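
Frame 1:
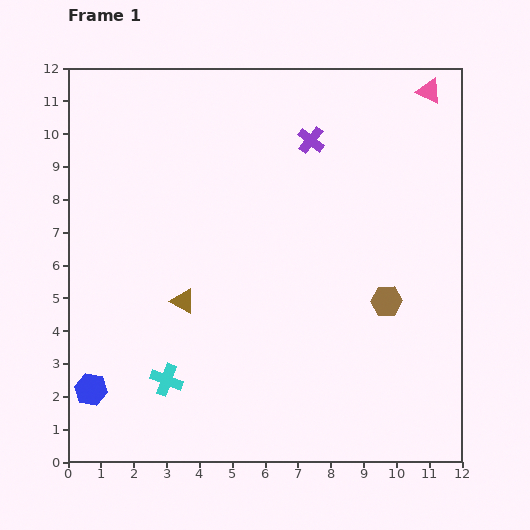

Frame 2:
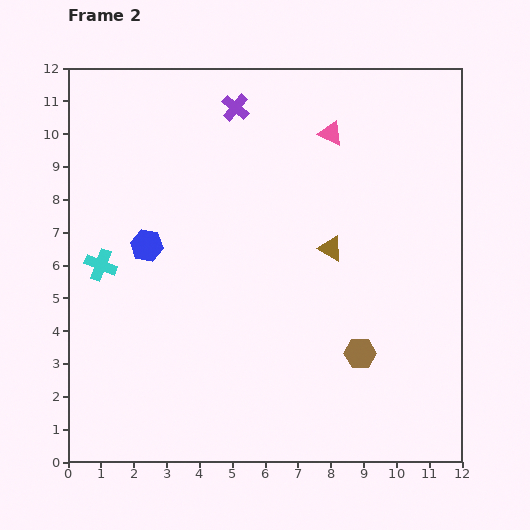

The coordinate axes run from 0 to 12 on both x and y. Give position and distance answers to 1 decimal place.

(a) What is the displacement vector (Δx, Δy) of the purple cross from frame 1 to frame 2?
(-2.3, 1.0)

The purple cross was at (7.4, 9.8) in frame 1 and (5.1, 10.8) in frame 2.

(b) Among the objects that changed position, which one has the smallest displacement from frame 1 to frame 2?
the brown hexagon

(moved 1.8)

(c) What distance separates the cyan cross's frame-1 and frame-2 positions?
4.0

The cyan cross moved from (3.0, 2.5) to (1.0, 6.0), a distance of √(2.0² + 3.5²) ≈ 4.0.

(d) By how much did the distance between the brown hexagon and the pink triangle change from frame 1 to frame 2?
+0.3

Distance in frame 1: 6.5. Distance in frame 2: 6.8.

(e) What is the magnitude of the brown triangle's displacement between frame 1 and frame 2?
4.8

The brown triangle moved from (3.5, 4.9) to (8.0, 6.5), a distance of √(4.5² + 1.6²) ≈ 4.8.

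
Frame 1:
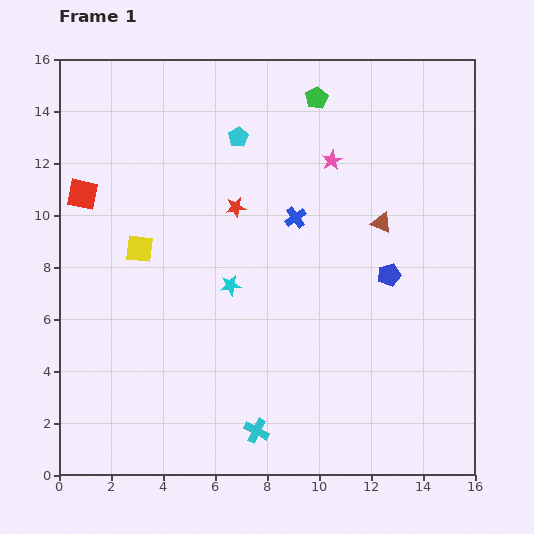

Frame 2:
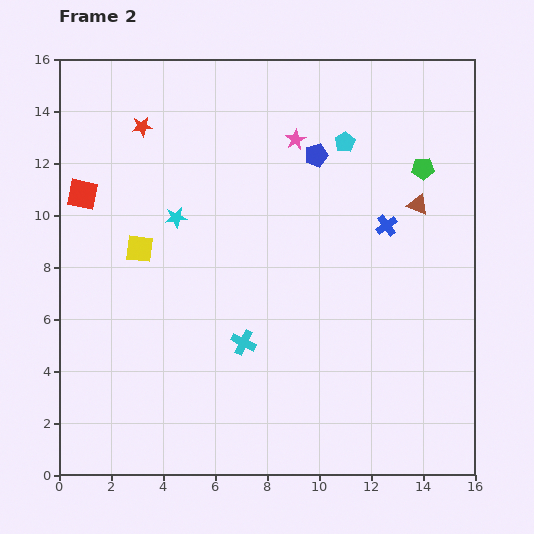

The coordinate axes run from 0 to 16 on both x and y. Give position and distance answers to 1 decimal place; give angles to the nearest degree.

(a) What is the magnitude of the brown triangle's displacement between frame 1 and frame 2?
1.6

The brown triangle moved from (12.4, 9.7) to (13.8, 10.4), a distance of √(1.4² + 0.7²) ≈ 1.6.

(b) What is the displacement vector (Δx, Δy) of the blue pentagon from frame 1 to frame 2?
(-2.8, 4.6)

The blue pentagon was at (12.7, 7.7) in frame 1 and (9.9, 12.3) in frame 2.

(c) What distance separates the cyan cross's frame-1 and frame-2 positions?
3.4

The cyan cross moved from (7.6, 1.7) to (7.1, 5.1), a distance of √(0.5² + 3.4²) ≈ 3.4.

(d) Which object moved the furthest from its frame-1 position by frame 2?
the blue pentagon

(moved 5.4; next 4.9)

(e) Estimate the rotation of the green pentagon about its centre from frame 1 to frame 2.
25° clockwise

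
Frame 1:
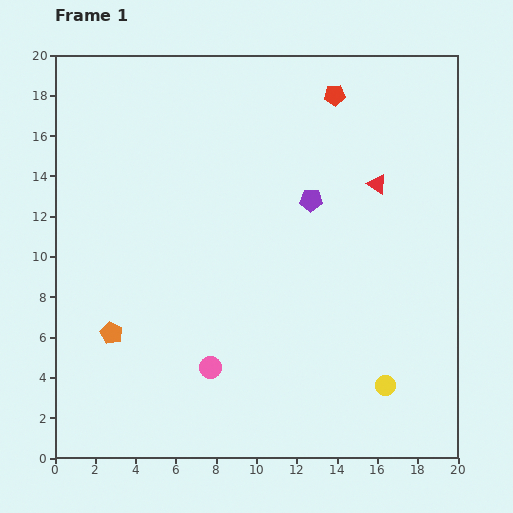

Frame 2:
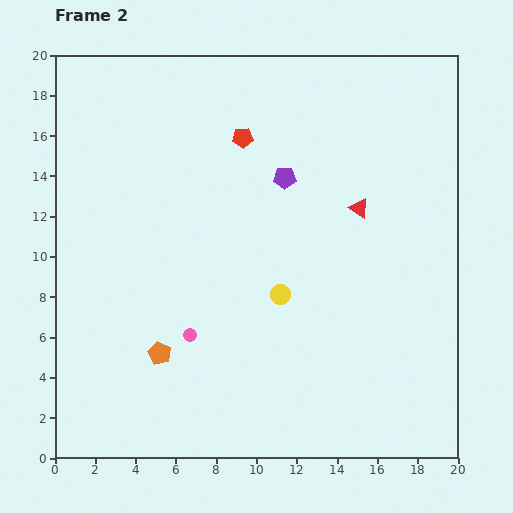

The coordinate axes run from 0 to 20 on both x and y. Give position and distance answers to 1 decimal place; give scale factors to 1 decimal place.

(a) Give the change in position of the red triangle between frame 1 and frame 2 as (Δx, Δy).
(-0.9, -1.2)

The red triangle was at (16.0, 13.6) in frame 1 and (15.1, 12.4) in frame 2.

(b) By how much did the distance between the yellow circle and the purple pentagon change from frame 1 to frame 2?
-4.1

Distance in frame 1: 9.9. Distance in frame 2: 5.8.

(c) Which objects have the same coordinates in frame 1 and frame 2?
none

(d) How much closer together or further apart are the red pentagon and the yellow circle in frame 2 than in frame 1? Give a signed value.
-6.6

Distance in frame 1: 14.6. Distance in frame 2: 8.0.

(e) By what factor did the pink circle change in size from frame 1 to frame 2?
0.6×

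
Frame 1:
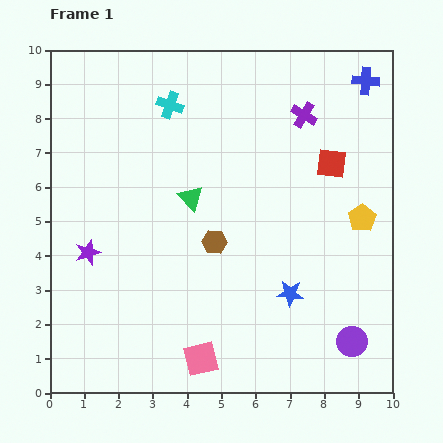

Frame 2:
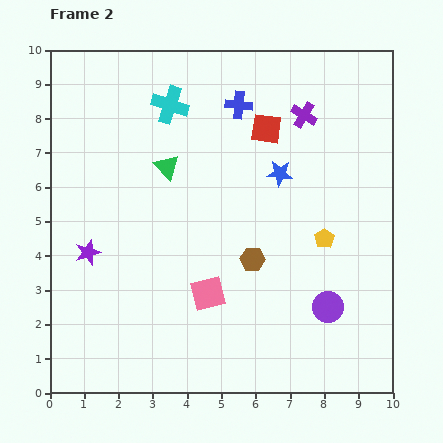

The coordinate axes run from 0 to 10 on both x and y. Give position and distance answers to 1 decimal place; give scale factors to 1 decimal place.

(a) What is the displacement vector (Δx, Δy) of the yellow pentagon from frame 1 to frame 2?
(-1.1, -0.6)

The yellow pentagon was at (9.1, 5.1) in frame 1 and (8.0, 4.5) in frame 2.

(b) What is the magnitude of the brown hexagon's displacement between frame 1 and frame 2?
1.2

The brown hexagon moved from (4.8, 4.4) to (5.9, 3.9), a distance of √(1.1² + 0.5²) ≈ 1.2.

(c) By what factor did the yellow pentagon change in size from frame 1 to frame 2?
0.7×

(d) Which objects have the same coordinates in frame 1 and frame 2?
the purple star, the cyan cross, the purple cross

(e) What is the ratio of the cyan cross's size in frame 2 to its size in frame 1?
1.4×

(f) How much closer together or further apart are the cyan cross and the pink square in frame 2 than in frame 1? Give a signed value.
-1.9

Distance in frame 1: 7.5. Distance in frame 2: 5.6.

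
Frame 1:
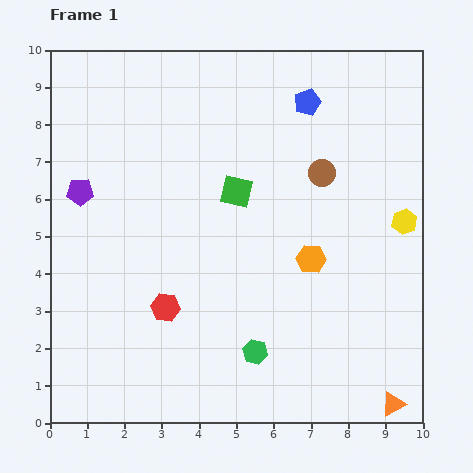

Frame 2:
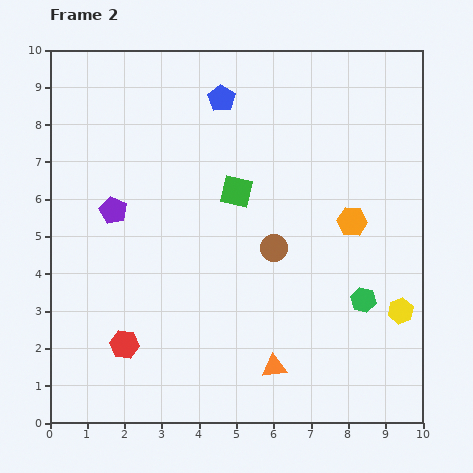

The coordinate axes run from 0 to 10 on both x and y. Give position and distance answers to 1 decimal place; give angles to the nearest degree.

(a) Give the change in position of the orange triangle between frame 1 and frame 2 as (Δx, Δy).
(-3.2, 1.0)

The orange triangle was at (9.2, 0.5) in frame 1 and (6.0, 1.5) in frame 2.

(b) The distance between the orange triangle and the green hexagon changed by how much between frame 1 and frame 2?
-1.0

Distance in frame 1: 4.0. Distance in frame 2: 3.0.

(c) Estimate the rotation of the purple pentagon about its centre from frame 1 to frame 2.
27° clockwise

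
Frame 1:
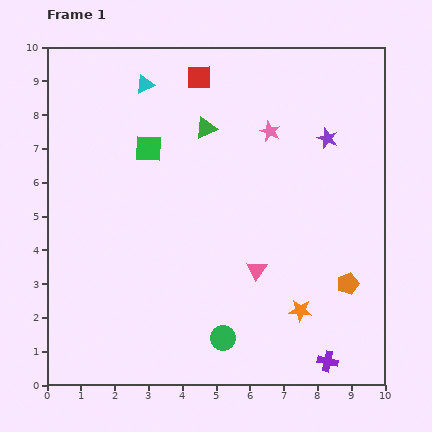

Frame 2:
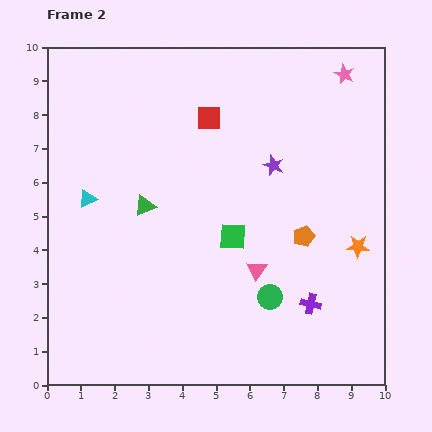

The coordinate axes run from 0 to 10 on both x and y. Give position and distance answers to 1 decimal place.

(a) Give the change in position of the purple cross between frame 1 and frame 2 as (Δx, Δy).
(-0.5, 1.7)

The purple cross was at (8.3, 0.7) in frame 1 and (7.8, 2.4) in frame 2.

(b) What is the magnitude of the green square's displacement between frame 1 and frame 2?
3.6

The green square moved from (3.0, 7.0) to (5.5, 4.4), a distance of √(2.5² + 2.6²) ≈ 3.6.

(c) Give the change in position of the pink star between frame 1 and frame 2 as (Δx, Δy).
(2.2, 1.7)

The pink star was at (6.6, 7.5) in frame 1 and (8.8, 9.2) in frame 2.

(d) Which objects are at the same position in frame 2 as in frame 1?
the pink triangle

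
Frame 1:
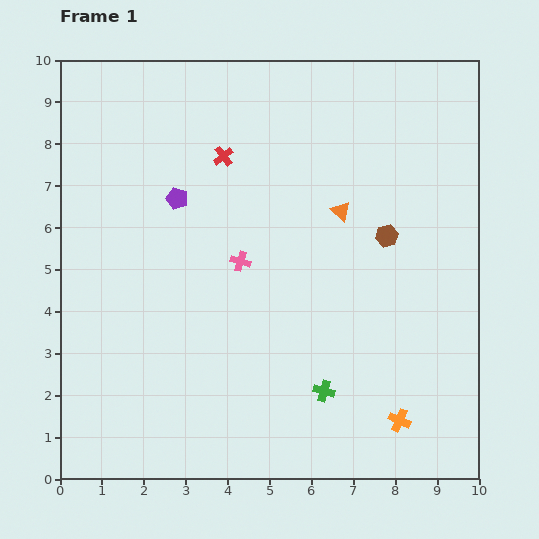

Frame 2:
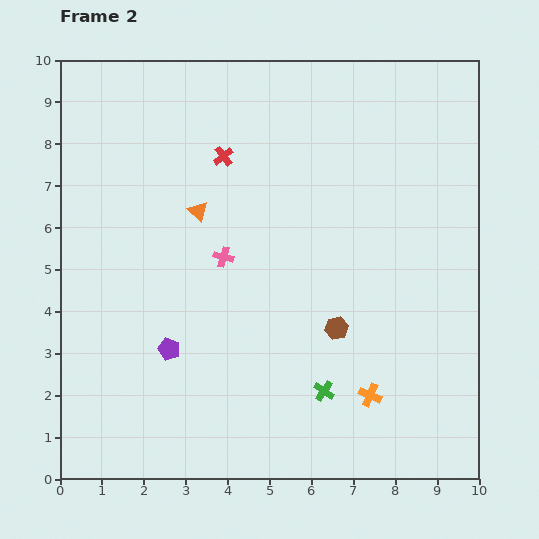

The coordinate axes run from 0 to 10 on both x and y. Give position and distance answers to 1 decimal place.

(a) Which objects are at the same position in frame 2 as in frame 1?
the green cross, the red cross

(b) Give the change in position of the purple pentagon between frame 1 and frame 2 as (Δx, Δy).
(-0.2, -3.6)

The purple pentagon was at (2.8, 6.7) in frame 1 and (2.6, 3.1) in frame 2.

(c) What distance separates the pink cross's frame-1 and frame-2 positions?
0.4

The pink cross moved from (4.3, 5.2) to (3.9, 5.3), a distance of √(0.4² + 0.1²) ≈ 0.4.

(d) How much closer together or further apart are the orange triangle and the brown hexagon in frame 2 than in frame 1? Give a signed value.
+3.0

Distance in frame 1: 1.3. Distance in frame 2: 4.3.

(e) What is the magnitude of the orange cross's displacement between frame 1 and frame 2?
0.9

The orange cross moved from (8.1, 1.4) to (7.4, 2.0), a distance of √(0.7² + 0.6²) ≈ 0.9.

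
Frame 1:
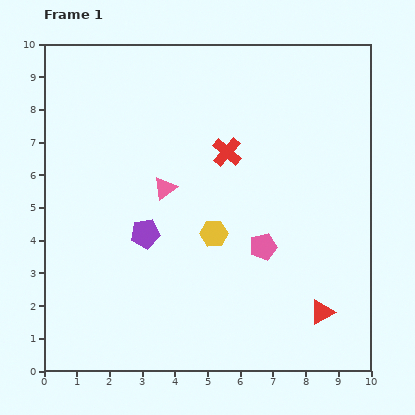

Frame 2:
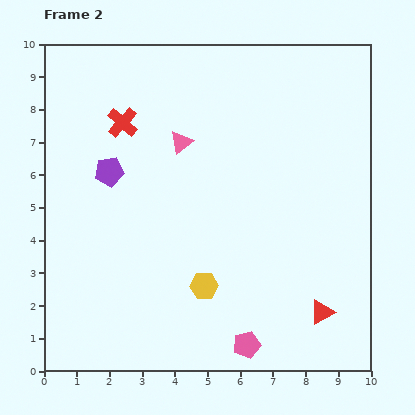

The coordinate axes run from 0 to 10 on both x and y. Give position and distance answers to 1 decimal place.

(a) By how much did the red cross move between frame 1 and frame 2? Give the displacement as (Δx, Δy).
(-3.2, 0.9)

The red cross was at (5.6, 6.7) in frame 1 and (2.4, 7.6) in frame 2.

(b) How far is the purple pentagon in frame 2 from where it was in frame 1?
2.2

The purple pentagon moved from (3.1, 4.2) to (2.0, 6.1), a distance of √(1.1² + 1.9²) ≈ 2.2.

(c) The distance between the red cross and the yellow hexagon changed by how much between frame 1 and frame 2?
+3.1

Distance in frame 1: 2.5. Distance in frame 2: 5.6.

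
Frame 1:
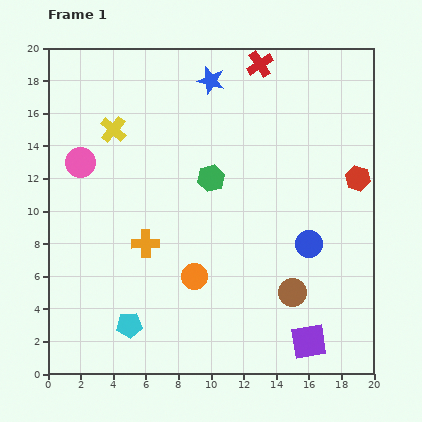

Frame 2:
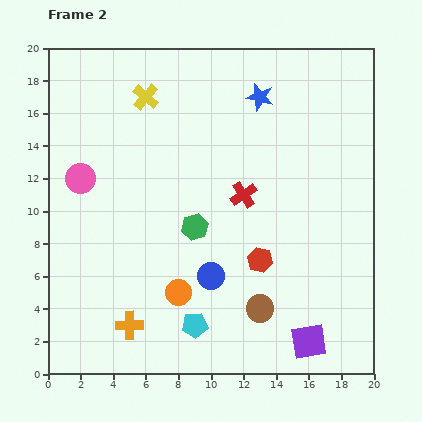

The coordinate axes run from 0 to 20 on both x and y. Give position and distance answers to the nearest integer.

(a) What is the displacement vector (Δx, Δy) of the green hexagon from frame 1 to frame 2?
(-1, -3)

The green hexagon was at (10, 12) in frame 1 and (9, 9) in frame 2.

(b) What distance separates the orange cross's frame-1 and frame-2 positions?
5

The orange cross moved from (6, 8) to (5, 3), a distance of √(1² + 5²) ≈ 5.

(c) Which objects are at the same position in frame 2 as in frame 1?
the purple square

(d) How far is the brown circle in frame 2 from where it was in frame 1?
2

The brown circle moved from (15, 5) to (13, 4), a distance of √(2² + 1²) ≈ 2.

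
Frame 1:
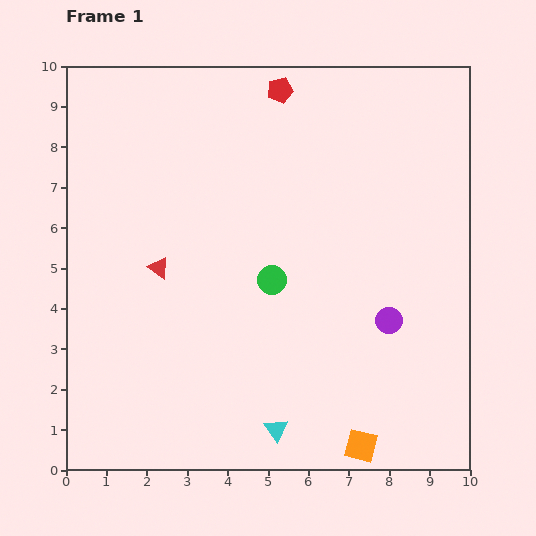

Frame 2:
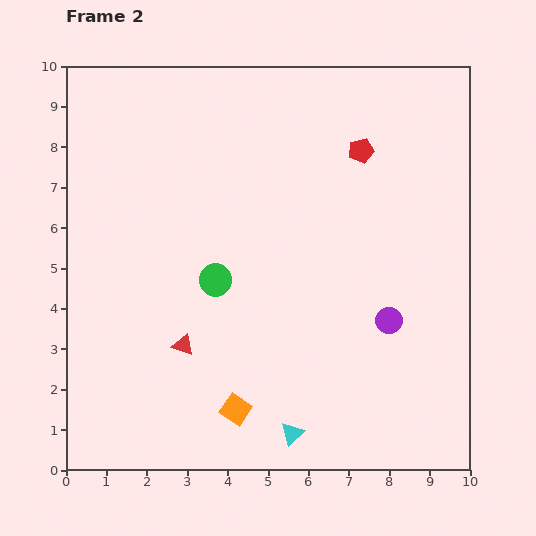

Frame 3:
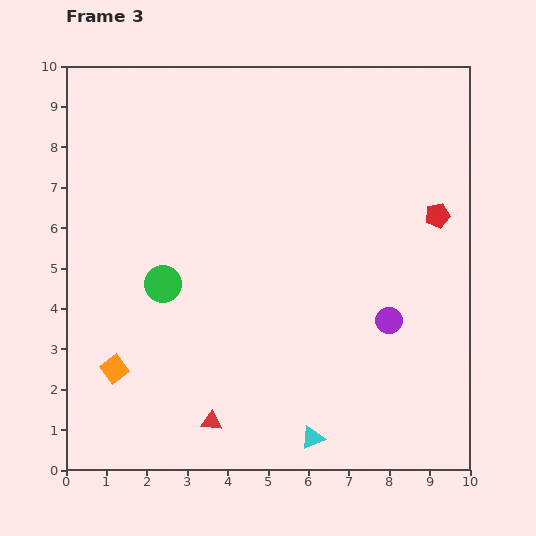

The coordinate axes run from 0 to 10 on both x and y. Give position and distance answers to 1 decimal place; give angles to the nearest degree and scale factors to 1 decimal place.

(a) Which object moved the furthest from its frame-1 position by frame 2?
the orange square

(moved 3.2; next 2.5)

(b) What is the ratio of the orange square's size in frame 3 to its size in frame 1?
0.8×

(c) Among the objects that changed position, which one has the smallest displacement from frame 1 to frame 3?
the cyan triangle

(moved 0.9)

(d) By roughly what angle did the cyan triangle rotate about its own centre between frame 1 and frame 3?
41° clockwise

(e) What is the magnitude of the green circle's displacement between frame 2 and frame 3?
1.3

The green circle moved from (3.7, 4.7) to (2.4, 4.6), a distance of √(1.3² + 0.1²) ≈ 1.3.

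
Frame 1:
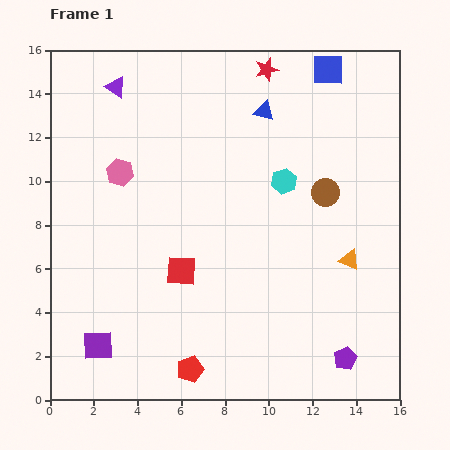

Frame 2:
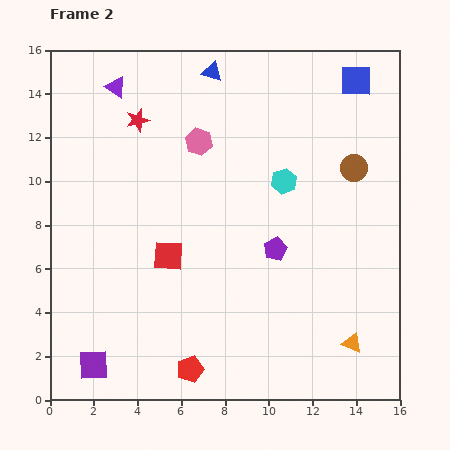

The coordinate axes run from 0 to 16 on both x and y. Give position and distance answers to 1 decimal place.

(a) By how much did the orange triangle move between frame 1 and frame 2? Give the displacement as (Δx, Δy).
(0.1, -3.8)

The orange triangle was at (13.7, 6.4) in frame 1 and (13.8, 2.6) in frame 2.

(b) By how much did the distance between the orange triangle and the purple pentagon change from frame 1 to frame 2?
+1.0

Distance in frame 1: 4.5. Distance in frame 2: 5.5.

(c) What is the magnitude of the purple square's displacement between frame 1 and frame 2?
0.9

The purple square moved from (2.2, 2.5) to (2.0, 1.6), a distance of √(0.2² + 0.9²) ≈ 0.9.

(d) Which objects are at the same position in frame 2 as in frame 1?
the cyan hexagon, the red pentagon, the purple triangle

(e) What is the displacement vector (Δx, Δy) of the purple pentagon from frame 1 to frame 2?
(-3.2, 5.0)

The purple pentagon was at (13.5, 1.9) in frame 1 and (10.3, 6.9) in frame 2.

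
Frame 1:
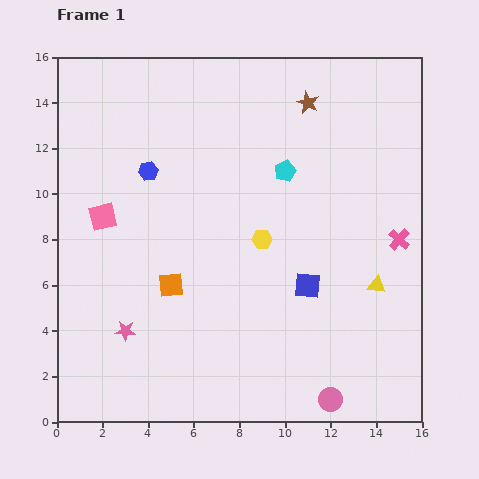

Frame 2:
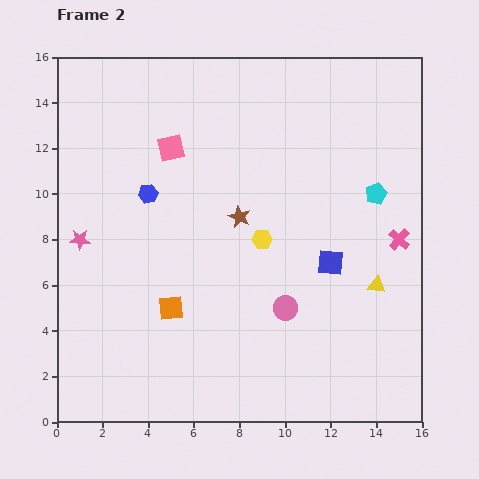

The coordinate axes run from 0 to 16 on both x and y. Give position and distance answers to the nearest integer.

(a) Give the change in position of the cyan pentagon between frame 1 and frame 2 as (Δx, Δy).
(4, -1)

The cyan pentagon was at (10, 11) in frame 1 and (14, 10) in frame 2.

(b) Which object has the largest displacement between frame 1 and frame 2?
the brown star

(moved 6; next 4)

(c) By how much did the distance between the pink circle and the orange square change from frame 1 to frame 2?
-4

Distance in frame 1: 9. Distance in frame 2: 5.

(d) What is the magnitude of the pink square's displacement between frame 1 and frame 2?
4

The pink square moved from (2, 9) to (5, 12), a distance of √(3² + 3²) ≈ 4.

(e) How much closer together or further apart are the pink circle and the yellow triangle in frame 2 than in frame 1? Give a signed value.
-1

Distance in frame 1: 5. Distance in frame 2: 4.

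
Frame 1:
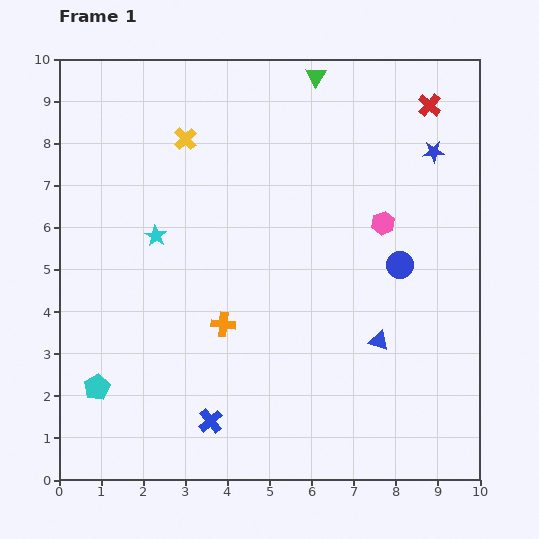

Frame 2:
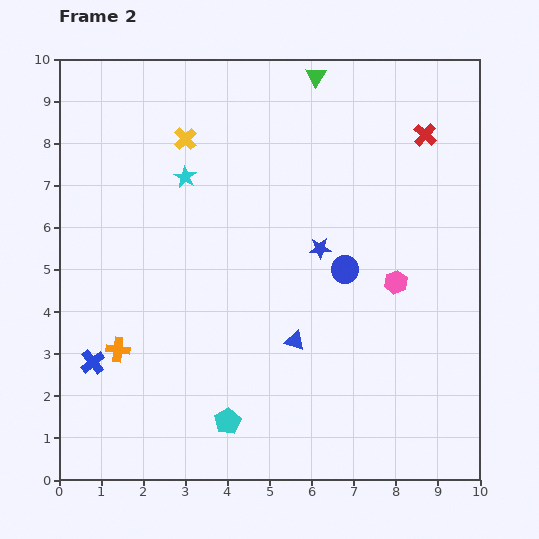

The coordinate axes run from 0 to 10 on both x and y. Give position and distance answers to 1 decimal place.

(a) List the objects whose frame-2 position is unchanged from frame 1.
the green triangle, the yellow cross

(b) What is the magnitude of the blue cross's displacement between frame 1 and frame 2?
3.1

The blue cross moved from (3.6, 1.4) to (0.8, 2.8), a distance of √(2.8² + 1.4²) ≈ 3.1.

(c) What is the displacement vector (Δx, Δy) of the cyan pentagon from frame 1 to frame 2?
(3.1, -0.8)

The cyan pentagon was at (0.9, 2.2) in frame 1 and (4.0, 1.4) in frame 2.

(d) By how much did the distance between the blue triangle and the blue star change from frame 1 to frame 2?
-2.4

Distance in frame 1: 4.7. Distance in frame 2: 2.3.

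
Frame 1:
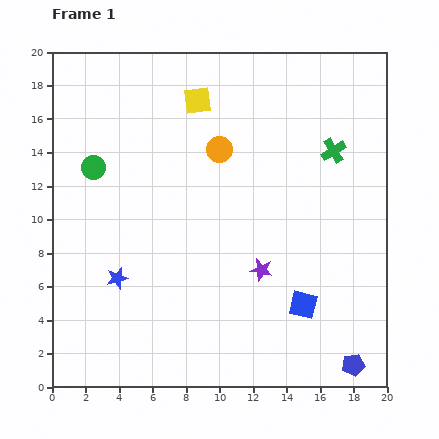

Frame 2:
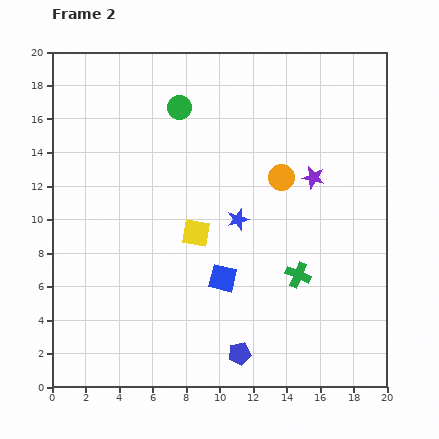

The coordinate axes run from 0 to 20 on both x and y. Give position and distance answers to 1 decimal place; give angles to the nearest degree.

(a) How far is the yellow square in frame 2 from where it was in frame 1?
7.9

The yellow square moved from (8.7, 17.1) to (8.6, 9.2), a distance of √(0.1² + 7.9²) ≈ 7.9.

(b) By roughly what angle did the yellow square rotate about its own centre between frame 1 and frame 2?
16° clockwise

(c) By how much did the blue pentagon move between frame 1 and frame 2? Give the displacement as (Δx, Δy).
(-6.8, 0.7)

The blue pentagon was at (18.0, 1.3) in frame 1 and (11.2, 2.0) in frame 2.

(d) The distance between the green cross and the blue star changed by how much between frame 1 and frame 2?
-10.1

Distance in frame 1: 15.0. Distance in frame 2: 4.9.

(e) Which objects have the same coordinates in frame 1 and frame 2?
none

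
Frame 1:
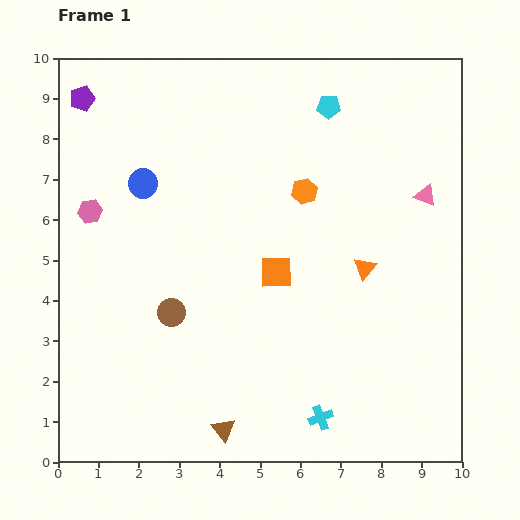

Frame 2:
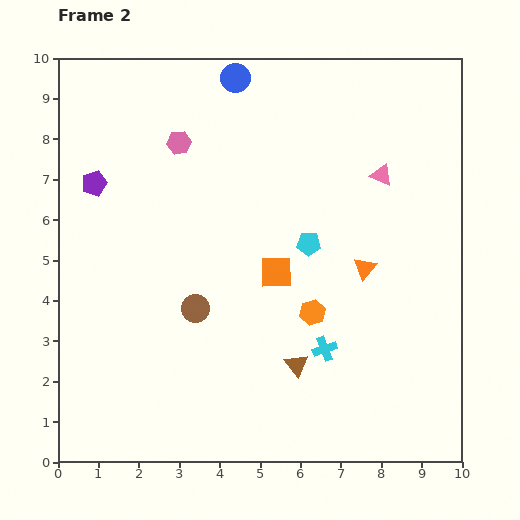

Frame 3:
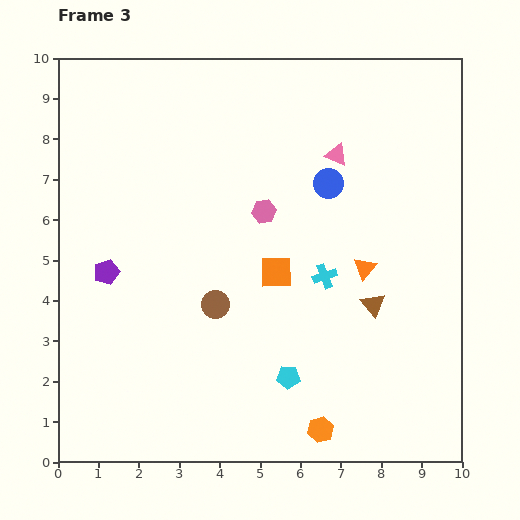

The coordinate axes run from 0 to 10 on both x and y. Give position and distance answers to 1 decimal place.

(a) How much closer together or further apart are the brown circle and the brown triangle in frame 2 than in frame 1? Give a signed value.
-0.3

Distance in frame 1: 3.2. Distance in frame 2: 2.9.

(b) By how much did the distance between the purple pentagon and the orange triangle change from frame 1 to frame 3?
-1.8

Distance in frame 1: 8.2. Distance in frame 3: 6.4.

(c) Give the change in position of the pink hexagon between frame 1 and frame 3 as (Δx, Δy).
(4.3, 0.0)

The pink hexagon was at (0.8, 6.2) in frame 1 and (5.1, 6.2) in frame 3.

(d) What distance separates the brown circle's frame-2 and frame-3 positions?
0.5

The brown circle moved from (3.4, 3.8) to (3.9, 3.9), a distance of √(0.5² + 0.1²) ≈ 0.5.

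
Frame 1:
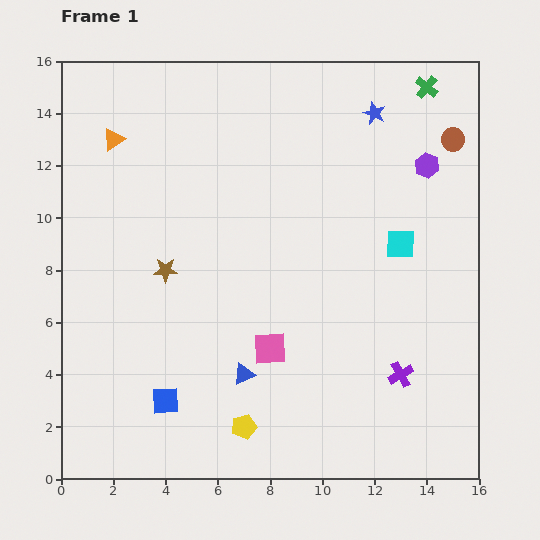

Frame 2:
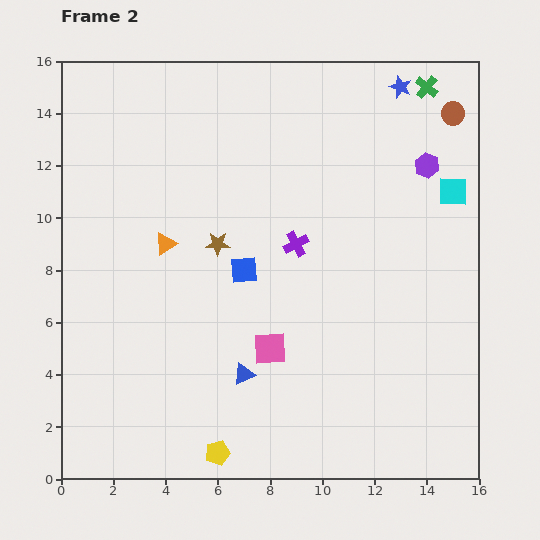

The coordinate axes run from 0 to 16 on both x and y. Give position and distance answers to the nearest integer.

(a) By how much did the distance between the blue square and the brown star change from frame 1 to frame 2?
-4

Distance in frame 1: 5. Distance in frame 2: 1.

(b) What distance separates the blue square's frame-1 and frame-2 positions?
6

The blue square moved from (4, 3) to (7, 8), a distance of √(3² + 5²) ≈ 6.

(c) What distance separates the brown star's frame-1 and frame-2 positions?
2

The brown star moved from (4, 8) to (6, 9), a distance of √(2² + 1²) ≈ 2.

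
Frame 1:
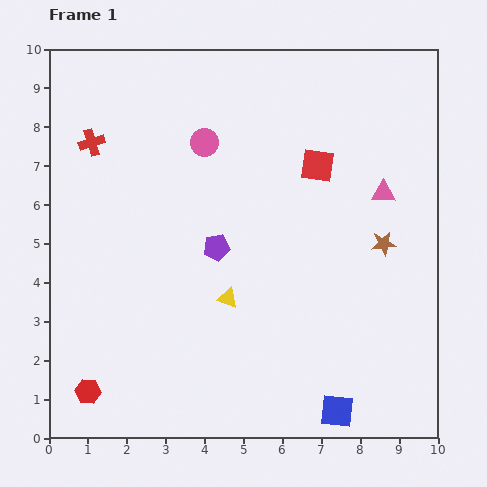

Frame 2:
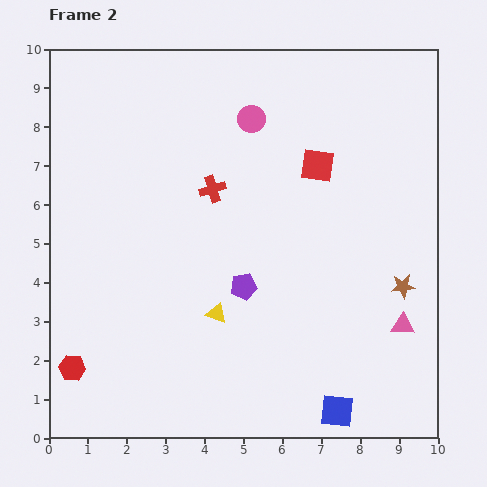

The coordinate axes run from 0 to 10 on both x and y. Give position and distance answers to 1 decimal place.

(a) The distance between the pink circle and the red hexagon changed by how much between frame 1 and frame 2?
+0.8

Distance in frame 1: 7.1. Distance in frame 2: 7.9.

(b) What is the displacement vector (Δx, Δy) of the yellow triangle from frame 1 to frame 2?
(-0.3, -0.4)

The yellow triangle was at (4.6, 3.6) in frame 1 and (4.3, 3.2) in frame 2.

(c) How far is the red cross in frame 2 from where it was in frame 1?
3.3

The red cross moved from (1.1, 7.6) to (4.2, 6.4), a distance of √(3.1² + 1.2²) ≈ 3.3.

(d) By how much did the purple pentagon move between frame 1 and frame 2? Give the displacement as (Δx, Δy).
(0.7, -1.0)

The purple pentagon was at (4.3, 4.9) in frame 1 and (5.0, 3.9) in frame 2.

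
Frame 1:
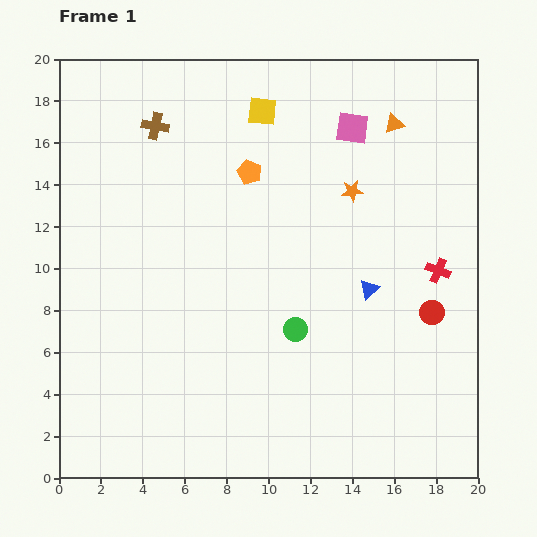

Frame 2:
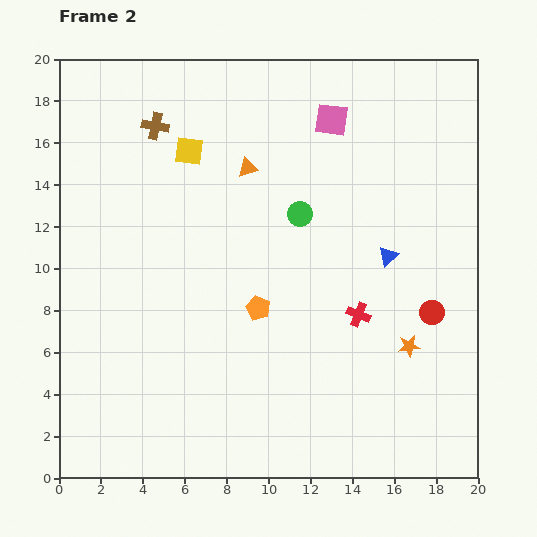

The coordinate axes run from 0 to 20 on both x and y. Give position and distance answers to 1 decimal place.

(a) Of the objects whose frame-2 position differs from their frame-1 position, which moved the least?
the pink square

(moved 1.1)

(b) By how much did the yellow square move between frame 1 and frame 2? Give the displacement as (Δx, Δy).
(-3.5, -1.9)

The yellow square was at (9.7, 17.5) in frame 1 and (6.2, 15.6) in frame 2.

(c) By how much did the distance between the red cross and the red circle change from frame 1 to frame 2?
+1.5

Distance in frame 1: 2.0. Distance in frame 2: 3.5.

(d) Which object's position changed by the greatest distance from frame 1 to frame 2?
the orange star

(moved 7.9; next 7.3)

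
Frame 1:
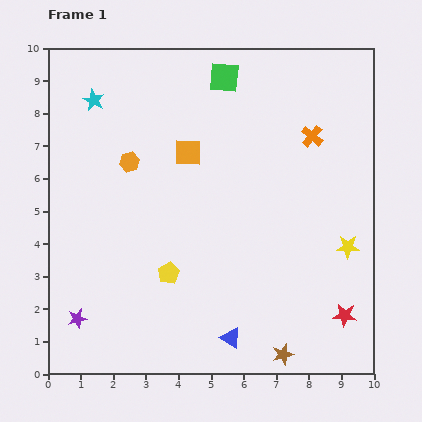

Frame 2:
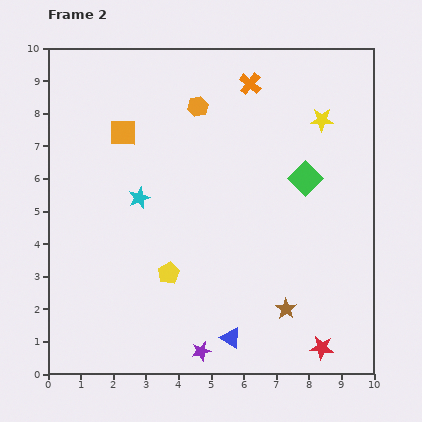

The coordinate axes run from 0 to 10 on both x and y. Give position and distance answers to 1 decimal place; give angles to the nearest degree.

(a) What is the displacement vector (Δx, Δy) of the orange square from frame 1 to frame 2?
(-2.0, 0.6)

The orange square was at (4.3, 6.8) in frame 1 and (2.3, 7.4) in frame 2.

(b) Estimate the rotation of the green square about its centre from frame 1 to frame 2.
40° clockwise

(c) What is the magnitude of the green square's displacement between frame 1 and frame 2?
4.0

The green square moved from (5.4, 9.1) to (7.9, 6.0), a distance of √(2.5² + 3.1²) ≈ 4.0.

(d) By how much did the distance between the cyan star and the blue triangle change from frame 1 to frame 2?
-3.3

Distance in frame 1: 8.4. Distance in frame 2: 5.1.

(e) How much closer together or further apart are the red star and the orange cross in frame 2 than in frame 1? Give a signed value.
+2.8

Distance in frame 1: 5.6. Distance in frame 2: 8.4.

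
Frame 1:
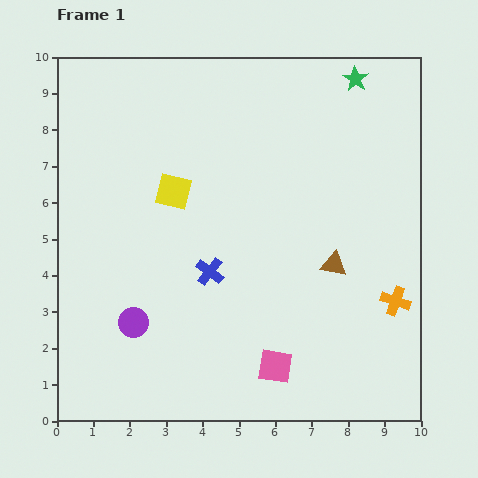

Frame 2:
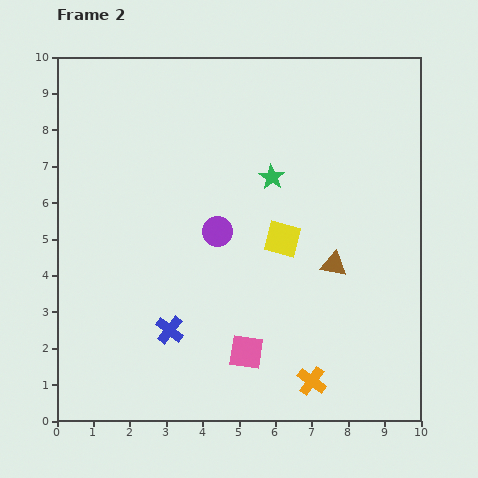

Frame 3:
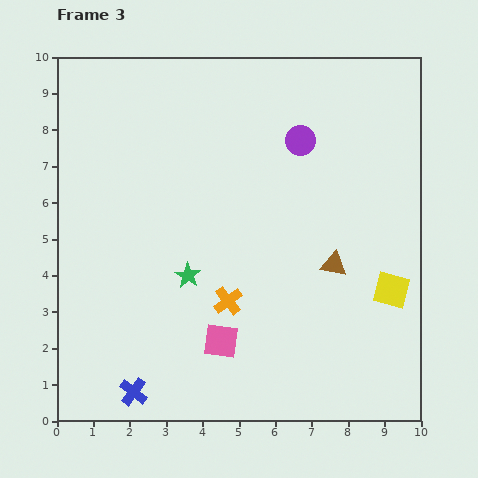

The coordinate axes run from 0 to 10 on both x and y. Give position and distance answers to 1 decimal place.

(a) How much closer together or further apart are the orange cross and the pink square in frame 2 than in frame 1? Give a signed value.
-1.8

Distance in frame 1: 3.8. Distance in frame 2: 2.0.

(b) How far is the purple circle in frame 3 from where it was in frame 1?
6.8

The purple circle moved from (2.1, 2.7) to (6.7, 7.7), a distance of √(4.6² + 5.0²) ≈ 6.8.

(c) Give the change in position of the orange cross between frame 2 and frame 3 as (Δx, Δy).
(-2.3, 2.2)

The orange cross was at (7.0, 1.1) in frame 2 and (4.7, 3.3) in frame 3.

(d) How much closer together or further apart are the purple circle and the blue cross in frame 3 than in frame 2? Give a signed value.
+5.3

Distance in frame 2: 3.0. Distance in frame 3: 8.3.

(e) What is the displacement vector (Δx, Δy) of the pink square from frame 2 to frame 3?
(-0.7, 0.3)

The pink square was at (5.2, 1.9) in frame 2 and (4.5, 2.2) in frame 3.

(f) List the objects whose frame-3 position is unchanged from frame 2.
the brown triangle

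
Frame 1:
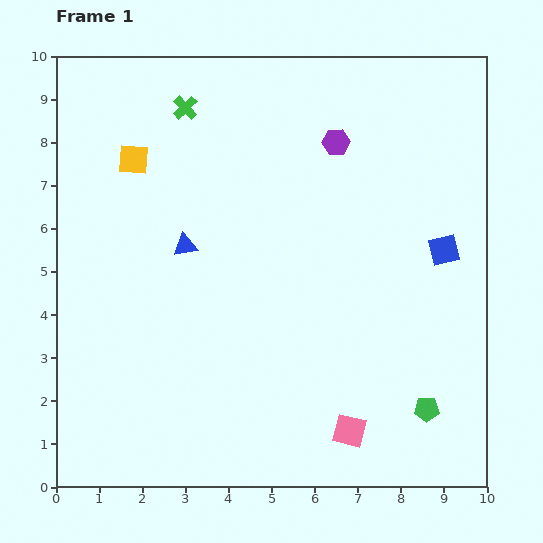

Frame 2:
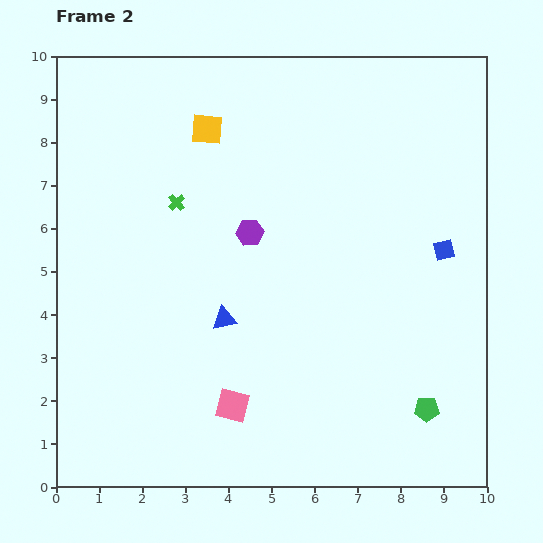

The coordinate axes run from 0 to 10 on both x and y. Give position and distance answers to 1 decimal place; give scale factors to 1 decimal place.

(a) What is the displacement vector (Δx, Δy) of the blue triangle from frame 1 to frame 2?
(0.9, -1.7)

The blue triangle was at (3.0, 5.6) in frame 1 and (3.9, 3.9) in frame 2.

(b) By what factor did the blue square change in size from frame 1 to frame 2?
0.7×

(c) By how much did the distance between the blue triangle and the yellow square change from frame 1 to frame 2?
+2.1

Distance in frame 1: 2.3. Distance in frame 2: 4.4.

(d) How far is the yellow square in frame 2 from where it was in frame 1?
1.8

The yellow square moved from (1.8, 7.6) to (3.5, 8.3), a distance of √(1.7² + 0.7²) ≈ 1.8.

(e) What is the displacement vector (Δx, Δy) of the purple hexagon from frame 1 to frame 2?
(-2.0, -2.1)

The purple hexagon was at (6.5, 8.0) in frame 1 and (4.5, 5.9) in frame 2.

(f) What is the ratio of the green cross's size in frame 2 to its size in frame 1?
0.7×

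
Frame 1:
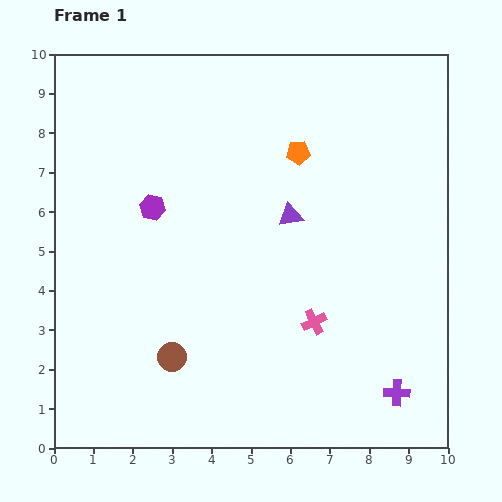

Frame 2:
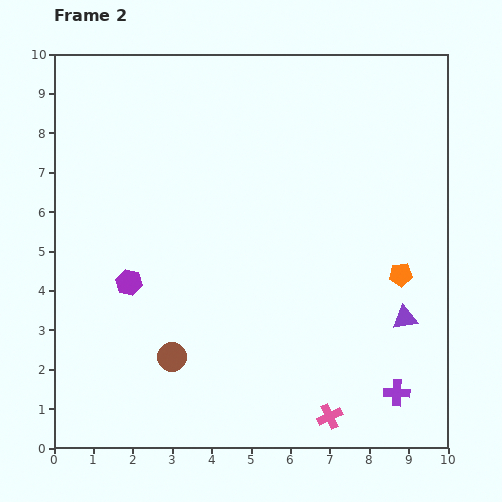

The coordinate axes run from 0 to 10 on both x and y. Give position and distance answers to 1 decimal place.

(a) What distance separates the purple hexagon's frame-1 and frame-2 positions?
2.0

The purple hexagon moved from (2.5, 6.1) to (1.9, 4.2), a distance of √(0.6² + 1.9²) ≈ 2.0.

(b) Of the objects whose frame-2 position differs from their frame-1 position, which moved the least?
the purple hexagon

(moved 2.0)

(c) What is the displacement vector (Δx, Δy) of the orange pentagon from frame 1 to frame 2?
(2.6, -3.1)

The orange pentagon was at (6.2, 7.5) in frame 1 and (8.8, 4.4) in frame 2.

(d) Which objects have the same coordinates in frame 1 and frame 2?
the brown circle, the purple cross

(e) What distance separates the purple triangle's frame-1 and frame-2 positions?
3.9

The purple triangle moved from (6.0, 5.9) to (8.9, 3.3), a distance of √(2.9² + 2.6²) ≈ 3.9.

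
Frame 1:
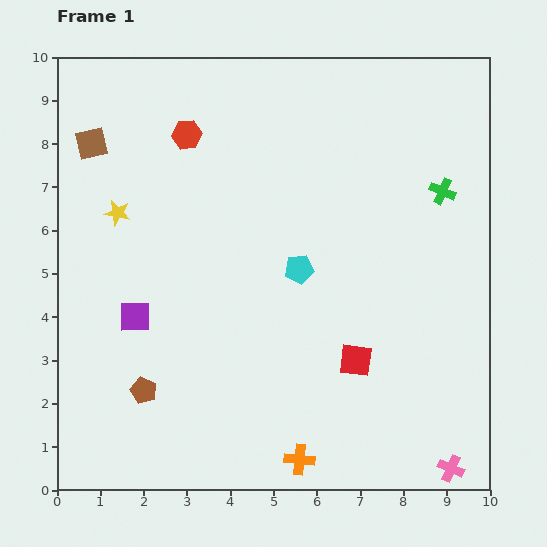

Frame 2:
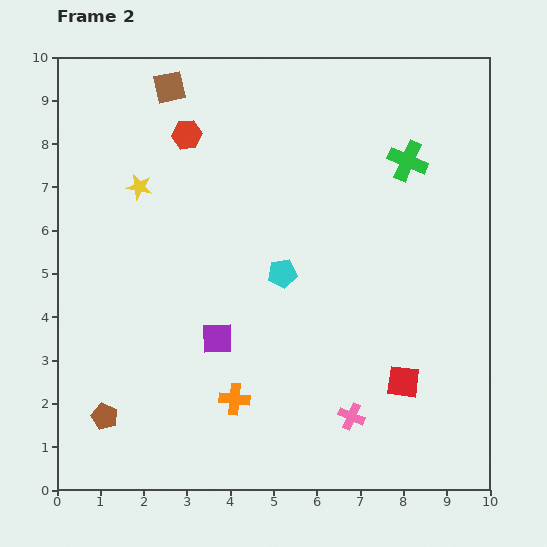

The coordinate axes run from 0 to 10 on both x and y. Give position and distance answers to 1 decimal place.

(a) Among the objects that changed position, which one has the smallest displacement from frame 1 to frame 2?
the cyan pentagon

(moved 0.4)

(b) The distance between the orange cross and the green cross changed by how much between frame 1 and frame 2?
-0.2

Distance in frame 1: 7.0. Distance in frame 2: 6.8.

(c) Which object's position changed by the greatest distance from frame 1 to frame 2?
the pink cross

(moved 2.6; next 2.2)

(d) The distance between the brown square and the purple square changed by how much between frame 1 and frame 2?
+1.8

Distance in frame 1: 4.1. Distance in frame 2: 5.9.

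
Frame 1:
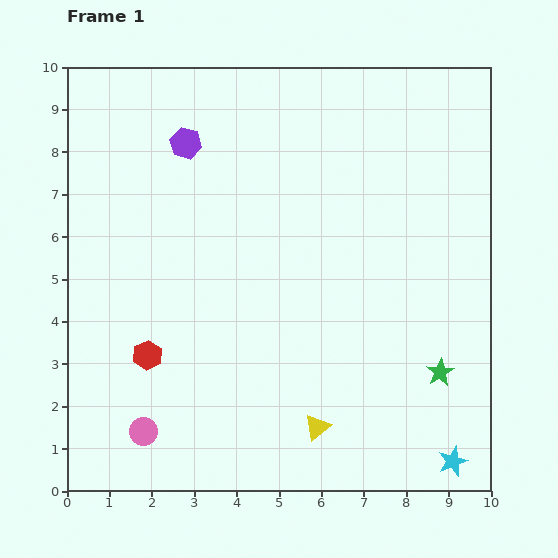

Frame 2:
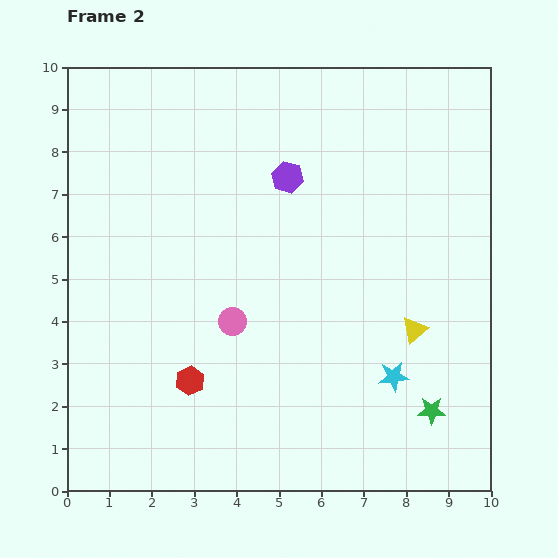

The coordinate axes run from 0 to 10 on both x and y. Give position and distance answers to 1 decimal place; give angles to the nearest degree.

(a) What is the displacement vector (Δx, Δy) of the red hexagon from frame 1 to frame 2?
(1.0, -0.6)

The red hexagon was at (1.9, 3.2) in frame 1 and (2.9, 2.6) in frame 2.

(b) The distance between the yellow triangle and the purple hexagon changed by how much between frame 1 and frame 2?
-2.7

Distance in frame 1: 7.4. Distance in frame 2: 4.7.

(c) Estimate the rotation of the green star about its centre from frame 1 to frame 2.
31° clockwise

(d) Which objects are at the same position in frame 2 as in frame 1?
none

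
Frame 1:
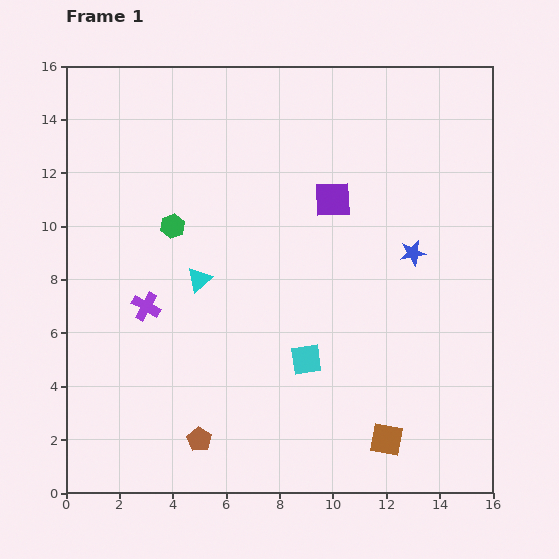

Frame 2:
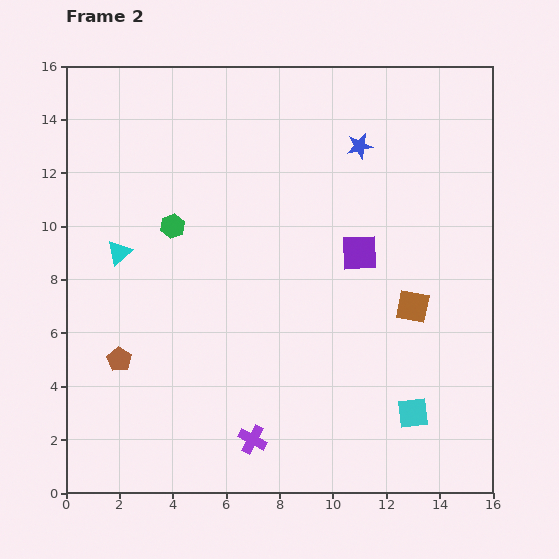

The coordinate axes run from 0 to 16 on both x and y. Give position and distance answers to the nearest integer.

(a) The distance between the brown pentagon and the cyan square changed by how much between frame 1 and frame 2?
+6

Distance in frame 1: 5. Distance in frame 2: 11.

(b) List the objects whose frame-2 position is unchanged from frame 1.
the green hexagon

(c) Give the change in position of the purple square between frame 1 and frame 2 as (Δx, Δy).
(1, -2)

The purple square was at (10, 11) in frame 1 and (11, 9) in frame 2.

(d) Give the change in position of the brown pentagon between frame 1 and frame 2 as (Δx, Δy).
(-3, 3)

The brown pentagon was at (5, 2) in frame 1 and (2, 5) in frame 2.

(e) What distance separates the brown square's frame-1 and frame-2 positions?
5

The brown square moved from (12, 2) to (13, 7), a distance of √(1² + 5²) ≈ 5.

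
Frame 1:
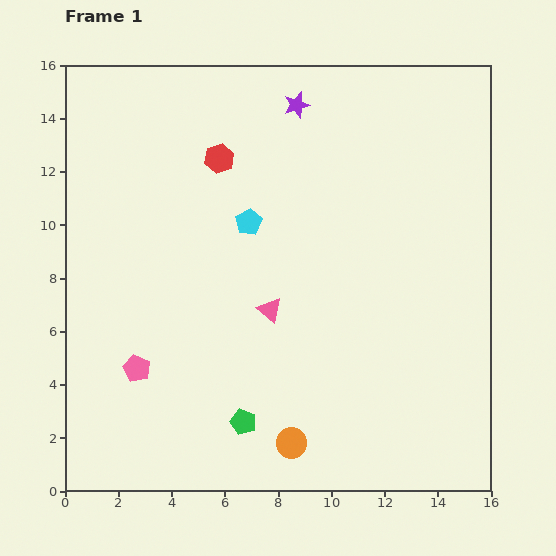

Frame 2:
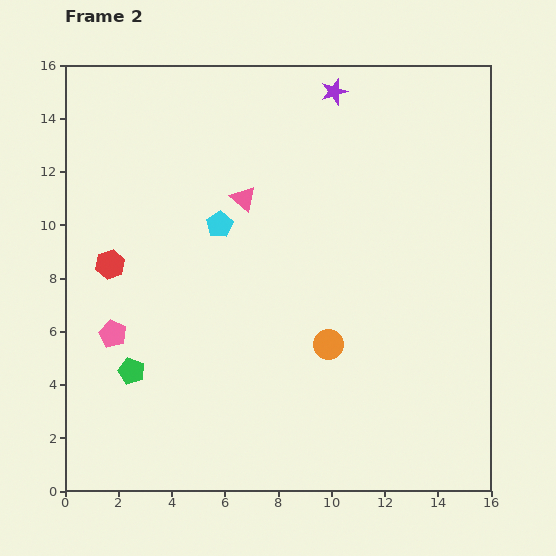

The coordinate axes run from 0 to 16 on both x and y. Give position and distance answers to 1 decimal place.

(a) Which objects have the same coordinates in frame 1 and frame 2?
none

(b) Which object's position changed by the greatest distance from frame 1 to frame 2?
the red hexagon

(moved 5.7; next 4.6)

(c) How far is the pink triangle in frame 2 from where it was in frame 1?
4.3

The pink triangle moved from (7.7, 6.8) to (6.7, 11.0), a distance of √(1.0² + 4.2²) ≈ 4.3.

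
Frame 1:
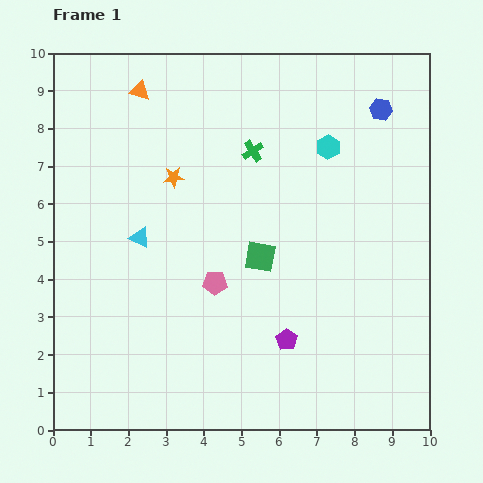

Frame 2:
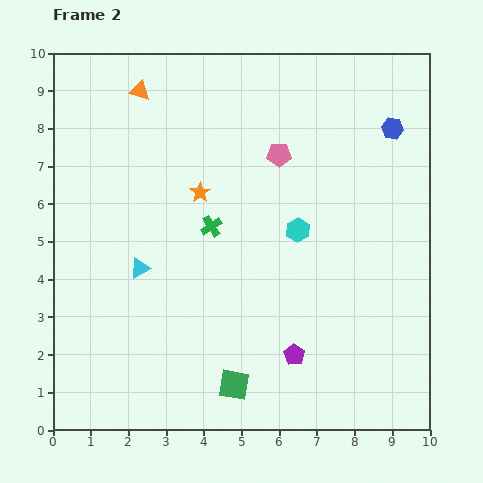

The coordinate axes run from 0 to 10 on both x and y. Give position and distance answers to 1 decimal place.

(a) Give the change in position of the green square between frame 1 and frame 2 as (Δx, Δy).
(-0.7, -3.4)

The green square was at (5.5, 4.6) in frame 1 and (4.8, 1.2) in frame 2.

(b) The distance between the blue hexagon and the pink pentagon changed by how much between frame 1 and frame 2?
-3.3

Distance in frame 1: 6.4. Distance in frame 2: 3.1.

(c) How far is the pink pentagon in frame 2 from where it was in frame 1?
3.8

The pink pentagon moved from (4.3, 3.9) to (6.0, 7.3), a distance of √(1.7² + 3.4²) ≈ 3.8.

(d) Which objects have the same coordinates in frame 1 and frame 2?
the orange triangle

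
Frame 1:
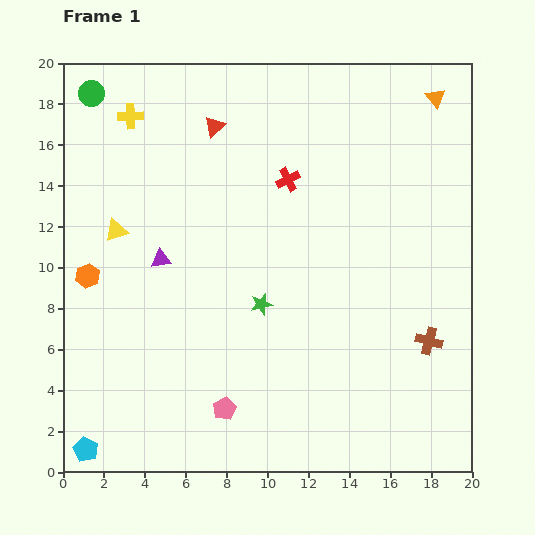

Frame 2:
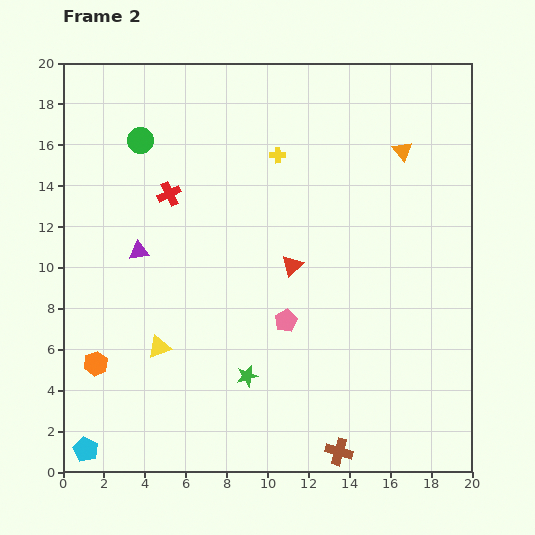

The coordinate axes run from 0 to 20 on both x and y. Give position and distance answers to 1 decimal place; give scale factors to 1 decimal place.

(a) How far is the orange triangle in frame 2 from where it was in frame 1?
3.1

The orange triangle moved from (18.2, 18.3) to (16.6, 15.7), a distance of √(1.6² + 2.6²) ≈ 3.1.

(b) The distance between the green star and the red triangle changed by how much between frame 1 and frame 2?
-3.2

Distance in frame 1: 9.0. Distance in frame 2: 5.8.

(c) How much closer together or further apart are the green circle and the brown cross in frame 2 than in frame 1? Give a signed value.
-2.5

Distance in frame 1: 20.5. Distance in frame 2: 18.0.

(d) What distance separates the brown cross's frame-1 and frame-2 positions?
7.0

The brown cross moved from (17.9, 6.4) to (13.5, 1.0), a distance of √(4.4² + 5.4²) ≈ 7.0.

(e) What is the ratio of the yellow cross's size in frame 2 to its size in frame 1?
0.6×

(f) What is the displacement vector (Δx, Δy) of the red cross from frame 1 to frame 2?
(-5.8, -0.7)

The red cross was at (11.0, 14.3) in frame 1 and (5.2, 13.6) in frame 2.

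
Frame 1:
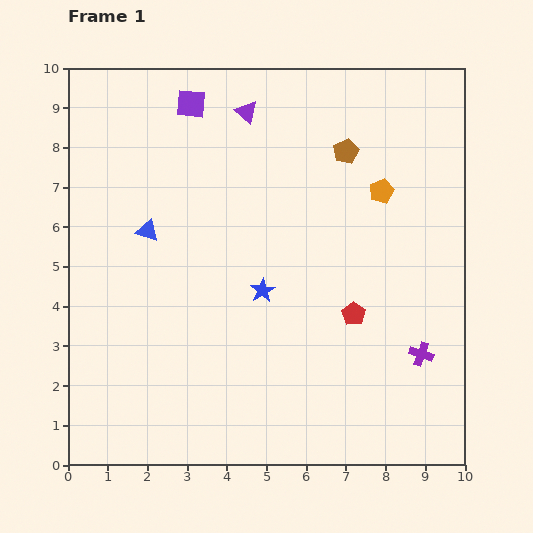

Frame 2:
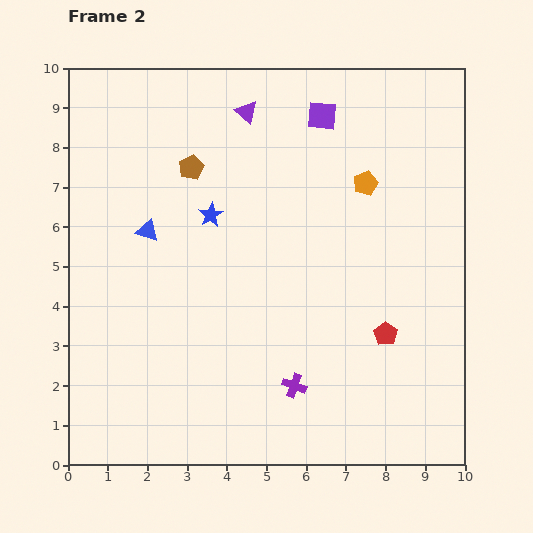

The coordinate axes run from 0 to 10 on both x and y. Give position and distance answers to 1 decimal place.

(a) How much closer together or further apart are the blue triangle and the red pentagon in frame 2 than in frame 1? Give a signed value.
+0.9

Distance in frame 1: 5.6. Distance in frame 2: 6.5.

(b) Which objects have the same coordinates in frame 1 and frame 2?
the blue triangle, the purple triangle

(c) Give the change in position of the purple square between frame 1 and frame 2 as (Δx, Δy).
(3.3, -0.3)

The purple square was at (3.1, 9.1) in frame 1 and (6.4, 8.8) in frame 2.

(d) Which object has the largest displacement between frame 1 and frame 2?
the brown pentagon

(moved 3.9; next 3.3)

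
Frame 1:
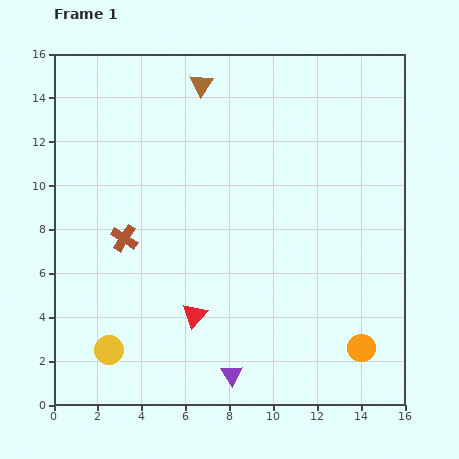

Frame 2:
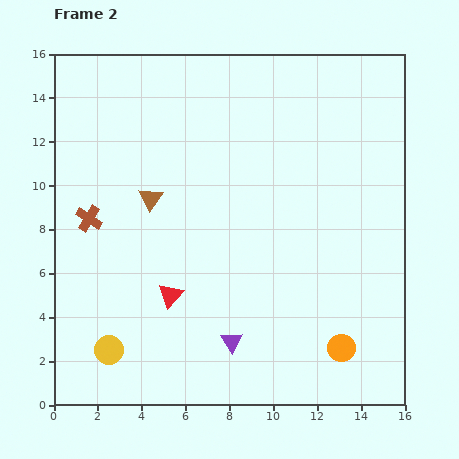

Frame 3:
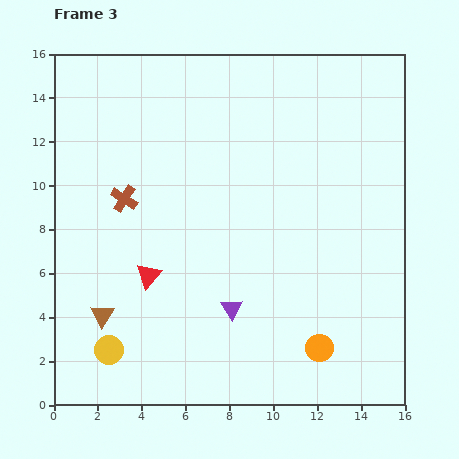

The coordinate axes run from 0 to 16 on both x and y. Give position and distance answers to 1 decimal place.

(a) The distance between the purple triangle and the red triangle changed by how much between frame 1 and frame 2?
+0.3

Distance in frame 1: 3.2. Distance in frame 2: 3.5.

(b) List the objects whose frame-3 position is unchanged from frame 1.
the yellow circle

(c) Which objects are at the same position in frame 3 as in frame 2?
the yellow circle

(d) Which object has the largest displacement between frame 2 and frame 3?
the brown triangle

(moved 5.7; next 1.8)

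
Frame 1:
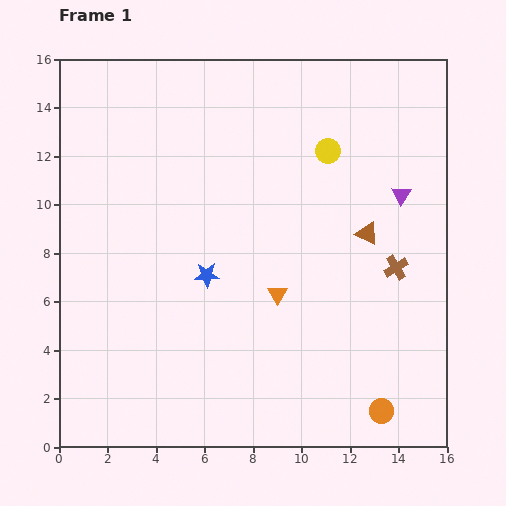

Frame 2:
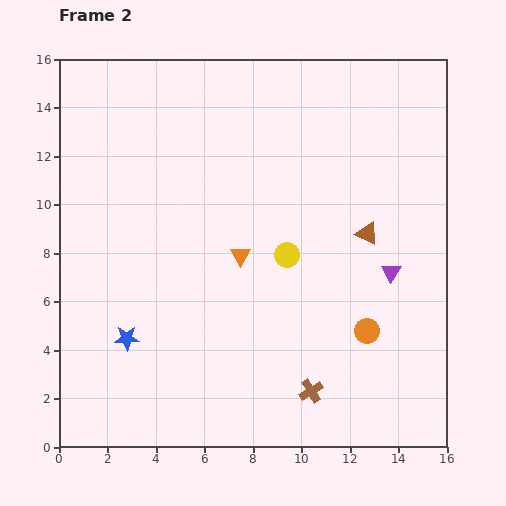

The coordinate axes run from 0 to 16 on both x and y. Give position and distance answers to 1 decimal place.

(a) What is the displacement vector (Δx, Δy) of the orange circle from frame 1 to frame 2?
(-0.6, 3.3)

The orange circle was at (13.3, 1.5) in frame 1 and (12.7, 4.8) in frame 2.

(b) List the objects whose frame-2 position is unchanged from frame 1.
the brown triangle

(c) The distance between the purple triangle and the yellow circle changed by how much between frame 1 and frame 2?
+0.9

Distance in frame 1: 3.5. Distance in frame 2: 4.4.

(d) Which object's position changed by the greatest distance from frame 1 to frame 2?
the brown cross

(moved 6.2; next 4.6)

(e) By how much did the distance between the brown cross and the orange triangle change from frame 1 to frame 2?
+1.3

Distance in frame 1: 5.0. Distance in frame 2: 6.3.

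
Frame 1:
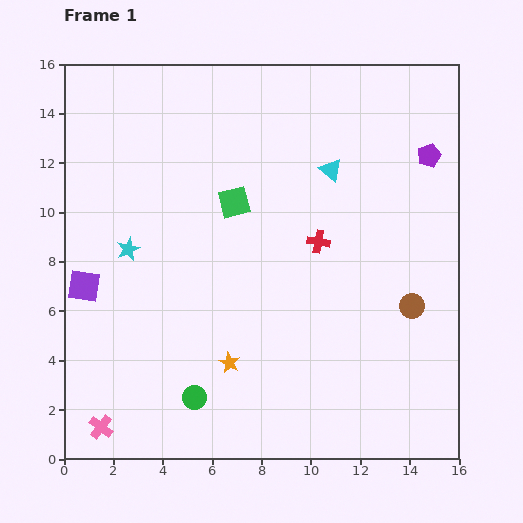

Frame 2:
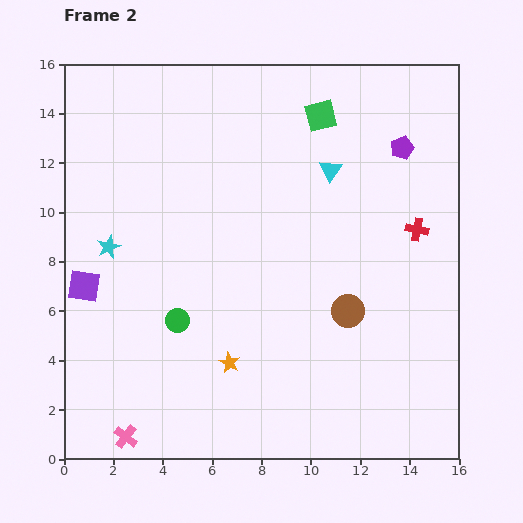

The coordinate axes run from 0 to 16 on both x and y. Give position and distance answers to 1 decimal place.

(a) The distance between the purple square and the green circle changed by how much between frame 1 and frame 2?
-2.4

Distance in frame 1: 6.4. Distance in frame 2: 4.0.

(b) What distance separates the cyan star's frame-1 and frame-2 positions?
0.8

The cyan star moved from (2.6, 8.5) to (1.8, 8.6), a distance of √(0.8² + 0.1²) ≈ 0.8.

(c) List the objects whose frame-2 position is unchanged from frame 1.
the purple square, the cyan triangle, the orange star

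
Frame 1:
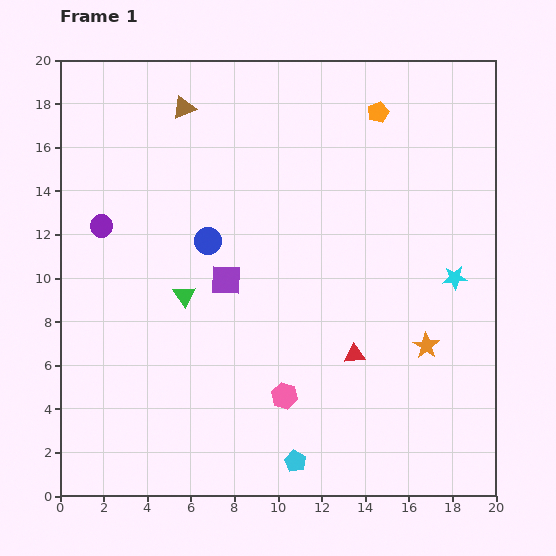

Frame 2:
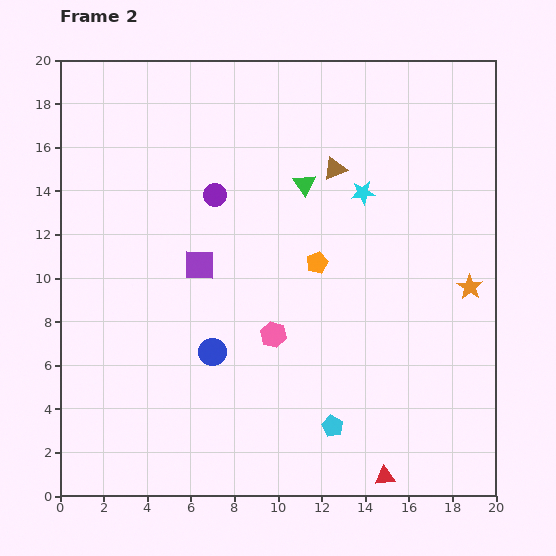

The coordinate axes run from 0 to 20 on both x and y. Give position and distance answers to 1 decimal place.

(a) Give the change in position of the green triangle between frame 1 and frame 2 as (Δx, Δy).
(5.5, 5.1)

The green triangle was at (5.7, 9.2) in frame 1 and (11.2, 14.3) in frame 2.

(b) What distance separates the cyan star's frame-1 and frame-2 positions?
5.7

The cyan star moved from (18.1, 10.0) to (13.9, 13.9), a distance of √(4.2² + 3.9²) ≈ 5.7.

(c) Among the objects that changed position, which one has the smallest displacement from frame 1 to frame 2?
the purple square

(moved 1.4)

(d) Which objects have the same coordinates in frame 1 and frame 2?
none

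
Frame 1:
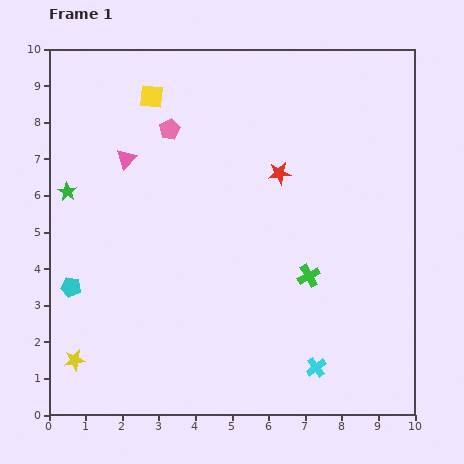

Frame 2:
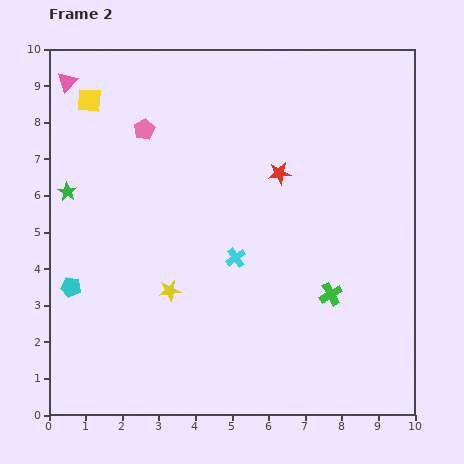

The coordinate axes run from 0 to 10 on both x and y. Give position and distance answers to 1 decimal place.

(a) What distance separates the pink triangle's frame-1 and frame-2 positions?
2.6

The pink triangle moved from (2.1, 7.0) to (0.5, 9.1), a distance of √(1.6² + 2.1²) ≈ 2.6.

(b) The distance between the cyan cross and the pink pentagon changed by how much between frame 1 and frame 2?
-3.3

Distance in frame 1: 7.6. Distance in frame 2: 4.3.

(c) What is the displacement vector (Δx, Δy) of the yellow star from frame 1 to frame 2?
(2.6, 1.9)

The yellow star was at (0.7, 1.5) in frame 1 and (3.3, 3.4) in frame 2.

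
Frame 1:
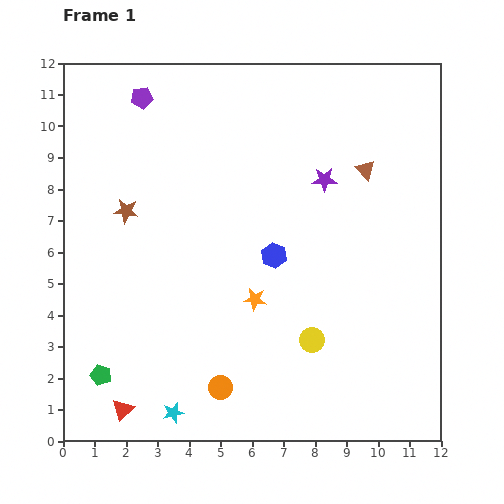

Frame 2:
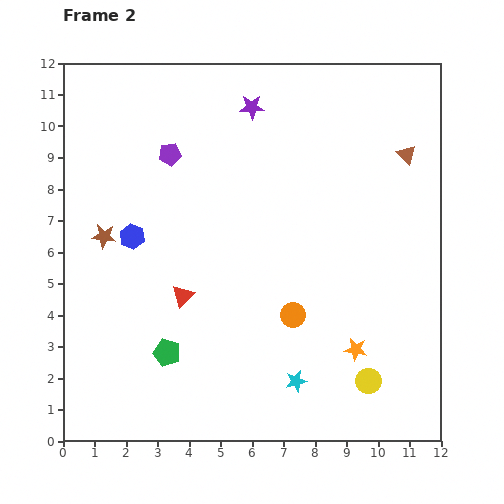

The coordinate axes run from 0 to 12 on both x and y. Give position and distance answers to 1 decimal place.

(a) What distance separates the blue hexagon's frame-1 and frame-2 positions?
4.5

The blue hexagon moved from (6.7, 5.9) to (2.2, 6.5), a distance of √(4.5² + 0.6²) ≈ 4.5.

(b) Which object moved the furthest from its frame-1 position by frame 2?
the blue hexagon

(moved 4.5; next 4.1)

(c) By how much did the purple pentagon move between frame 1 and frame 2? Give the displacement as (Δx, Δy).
(0.9, -1.8)

The purple pentagon was at (2.5, 10.9) in frame 1 and (3.4, 9.1) in frame 2.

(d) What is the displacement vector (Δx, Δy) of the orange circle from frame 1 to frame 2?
(2.3, 2.3)

The orange circle was at (5.0, 1.7) in frame 1 and (7.3, 4.0) in frame 2.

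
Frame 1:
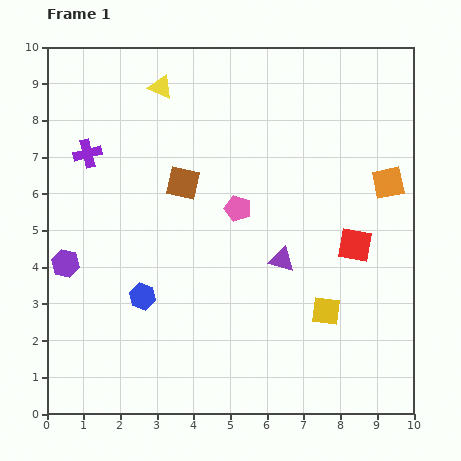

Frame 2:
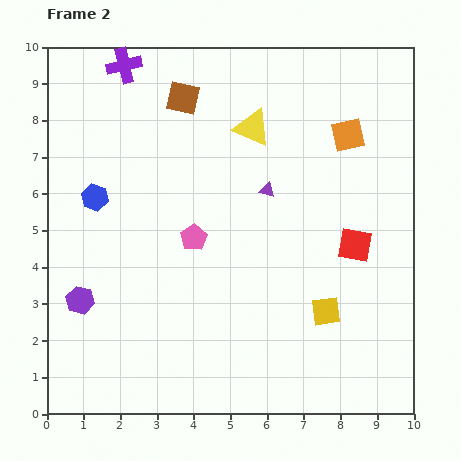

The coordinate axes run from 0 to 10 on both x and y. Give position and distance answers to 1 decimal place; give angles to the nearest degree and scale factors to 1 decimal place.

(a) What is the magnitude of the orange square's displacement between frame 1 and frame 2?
1.7

The orange square moved from (9.3, 6.3) to (8.2, 7.6), a distance of √(1.1² + 1.3²) ≈ 1.7.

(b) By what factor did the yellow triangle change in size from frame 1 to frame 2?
1.6×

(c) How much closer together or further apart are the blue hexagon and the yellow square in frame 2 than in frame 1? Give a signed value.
+2.0

Distance in frame 1: 5.0. Distance in frame 2: 7.0.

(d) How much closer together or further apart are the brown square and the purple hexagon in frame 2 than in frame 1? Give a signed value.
+2.3

Distance in frame 1: 3.9. Distance in frame 2: 6.2.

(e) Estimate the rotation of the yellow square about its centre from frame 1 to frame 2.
16° counter-clockwise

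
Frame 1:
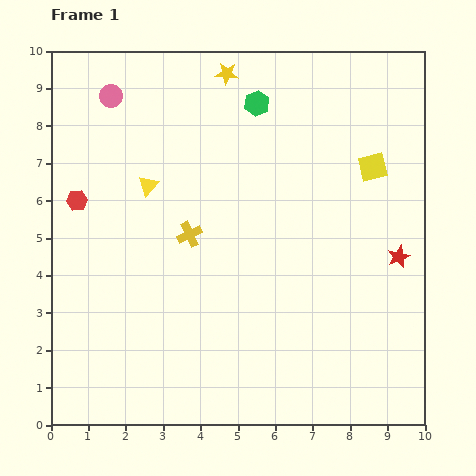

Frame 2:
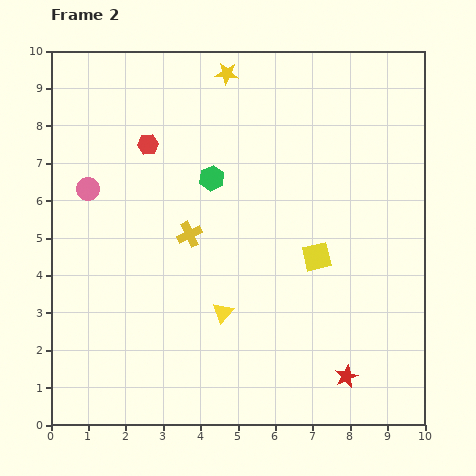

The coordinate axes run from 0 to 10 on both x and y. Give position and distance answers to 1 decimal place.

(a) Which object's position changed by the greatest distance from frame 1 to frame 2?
the yellow triangle

(moved 3.9; next 3.5)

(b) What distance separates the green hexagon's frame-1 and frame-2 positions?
2.3

The green hexagon moved from (5.5, 8.6) to (4.3, 6.6), a distance of √(1.2² + 2.0²) ≈ 2.3.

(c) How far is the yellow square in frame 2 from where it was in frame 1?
2.8

The yellow square moved from (8.6, 6.9) to (7.1, 4.5), a distance of √(1.5² + 2.4²) ≈ 2.8.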